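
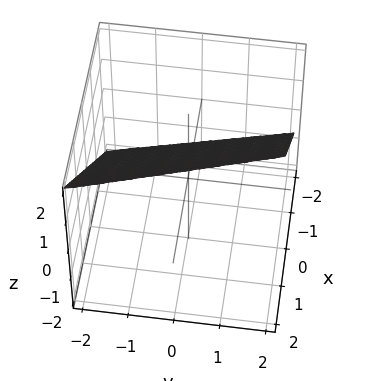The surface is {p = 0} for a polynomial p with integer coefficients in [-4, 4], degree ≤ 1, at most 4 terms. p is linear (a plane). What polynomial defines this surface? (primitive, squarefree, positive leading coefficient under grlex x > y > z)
3*x + y - 3*z + 2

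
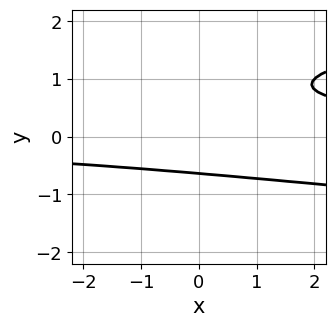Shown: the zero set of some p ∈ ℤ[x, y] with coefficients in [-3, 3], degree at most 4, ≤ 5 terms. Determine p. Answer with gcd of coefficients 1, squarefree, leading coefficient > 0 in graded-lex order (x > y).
Degree: a generic line meets the curve in up to 3 points, so deg p = 3.
Against the integer gridlines: it misses every integer gridline on the x-axis.
Solving for integer coefficients yields p as stated.

3*y^3 - x*y - 3*y^2 + 2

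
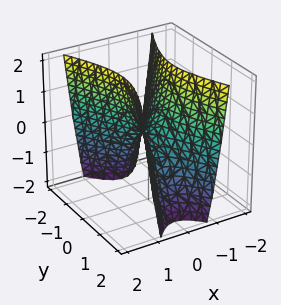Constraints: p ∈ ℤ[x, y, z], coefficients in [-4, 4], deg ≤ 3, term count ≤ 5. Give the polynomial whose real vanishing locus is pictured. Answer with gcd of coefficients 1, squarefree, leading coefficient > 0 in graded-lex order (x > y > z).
deg p = 2.
Symmetries: the y ↦ −y reflection is a symmetry, so y appears only in even powers; it's symmetric under x → −x, forcing even powers of x.
Checking where it meets the axes: it crosses the y-axis at the gridline y = 0; it crosses the x-axis at the gridline x = 0; one z-axis crossing is at z = 0.
Together with the visible shape, these determine p as stated.

3*x^2 - y^2 - z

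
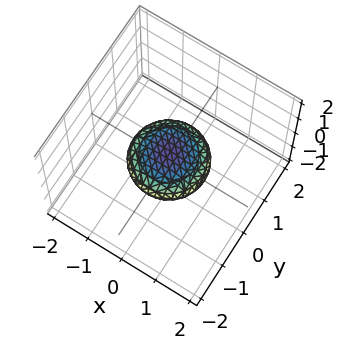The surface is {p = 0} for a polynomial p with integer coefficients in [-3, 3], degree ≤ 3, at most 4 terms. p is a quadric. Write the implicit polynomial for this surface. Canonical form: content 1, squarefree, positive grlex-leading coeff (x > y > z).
x^2 + y^2 + 3*z^2 - 1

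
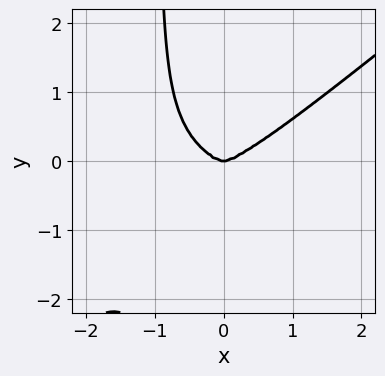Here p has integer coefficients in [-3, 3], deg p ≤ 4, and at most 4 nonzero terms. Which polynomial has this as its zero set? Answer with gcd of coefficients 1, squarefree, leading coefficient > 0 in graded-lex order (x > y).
x^4 + x^2*y^2 - 3*x*y^3 - 3*y^3

The degree is 4 — a generic line meets the curve in up to 4 points.
From the axis intercepts and sections: one y-axis crossing is at y = 0; one x-axis crossing is at x = 0.
These observations pin down the coefficients.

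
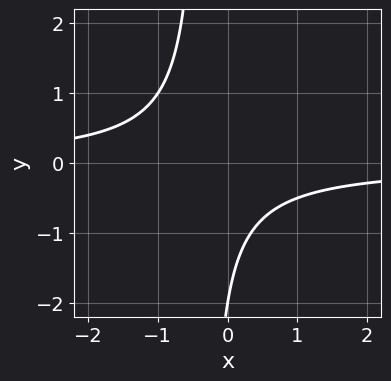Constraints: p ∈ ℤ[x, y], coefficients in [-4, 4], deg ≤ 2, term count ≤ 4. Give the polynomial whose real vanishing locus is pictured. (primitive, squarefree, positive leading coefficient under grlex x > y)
(a) deg p = 2. The shape is more complex than any degree-1 curve.
(b) From the visible intercepts: it crosses the y-axis at the gridline y = -2; no x-intercept at any integer in the box.
(c) The integer polynomial consistent with all of this is the stated p.

3*x*y + y + 2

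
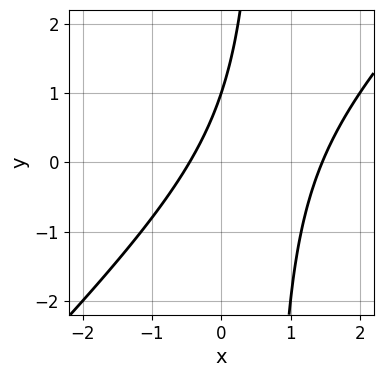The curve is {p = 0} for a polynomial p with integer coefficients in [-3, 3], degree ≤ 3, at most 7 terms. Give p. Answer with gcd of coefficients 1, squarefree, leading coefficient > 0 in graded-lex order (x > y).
3*x^2 - 3*x*y - 3*x + 2*y - 2

(a) Degree: a generic line meets the curve in up to 2 points, so deg p = 2.
(b) Checking where it meets the axes: it crosses the y-axis at the gridline y = 1.
(c) Solving for integer coefficients yields p as stated.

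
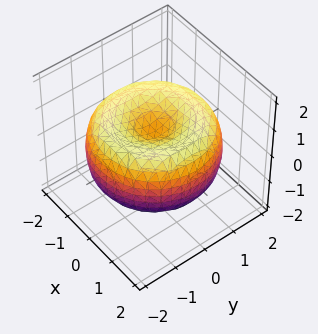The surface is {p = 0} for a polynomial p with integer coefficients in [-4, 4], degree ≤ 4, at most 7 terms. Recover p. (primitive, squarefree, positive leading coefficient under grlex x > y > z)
x^4 + 2*x^2*y^2 + y^4 - 3*x^2 - 3*y^2 + 3*z^2 - 1

First, degree: no degree-3 surface has this shape, so deg p = 4.
Next, symmetry: the surface is invariant under rotation about z: p = q(x² + y², z).
Then, from the axis intercepts and sections: a circular section at z = -1 has radius exactly 1.
Finally, the integer polynomial consistent with all of this is the stated p.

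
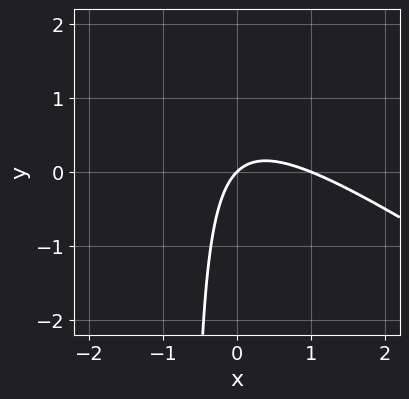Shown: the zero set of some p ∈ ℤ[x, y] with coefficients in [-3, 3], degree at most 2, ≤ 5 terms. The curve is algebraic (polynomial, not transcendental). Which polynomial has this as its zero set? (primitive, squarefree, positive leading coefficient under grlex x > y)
(a) deg p = 2. A generic line meets the curve in up to 2 points.
(b) Observable constraints: among the integer gridlines, it crosses the x-axis at x ∈ {0, 1}; it meets the y-axis at y = 0 (among the integer gridlines).
(c) These observations pin down the coefficients.

2*x^2 + 3*x*y - 2*x + 2*y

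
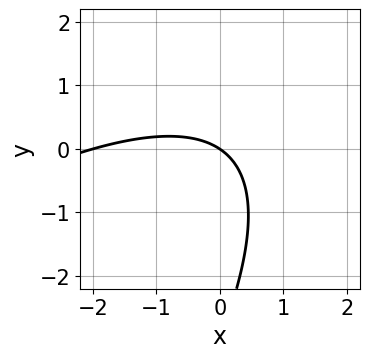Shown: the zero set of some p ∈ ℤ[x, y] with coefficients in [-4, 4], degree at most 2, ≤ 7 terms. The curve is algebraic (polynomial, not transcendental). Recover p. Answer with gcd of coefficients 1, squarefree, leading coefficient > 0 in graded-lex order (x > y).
x^2 - 2*x*y + y^2 + 2*x + 3*y

(a) deg p = 2. No degree-1 curve has this shape.
(b) Observable constraints: among the integer gridlines, it crosses the x-axis at x ∈ {-2, 0}; one y-axis crossing is at y = 0.
(c) The integer polynomial consistent with all of this is the stated p.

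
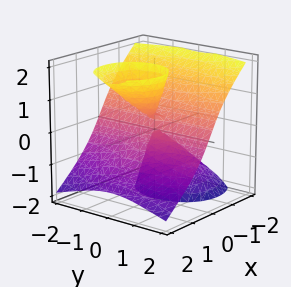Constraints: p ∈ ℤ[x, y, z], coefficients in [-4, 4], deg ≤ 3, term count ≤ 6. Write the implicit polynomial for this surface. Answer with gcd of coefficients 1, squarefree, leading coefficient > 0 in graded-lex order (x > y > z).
1. The picture has 2 separate pieces.
2. The degree is 3 — no degree-2 surface has this shape.
3. Against the integer gridlines: every point of the z-axis in the box is on the surface; one x-axis crossing is at x = 0.
4. Assembling these constraints gives the stated polynomial.

2*x^3 + 3*x*y^2 - 3*x*z^2 + 2*y^2*z + x*z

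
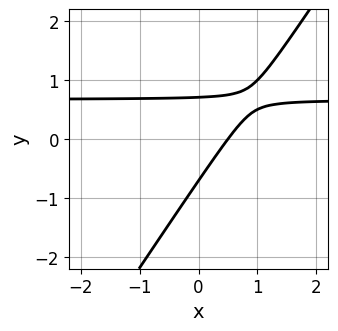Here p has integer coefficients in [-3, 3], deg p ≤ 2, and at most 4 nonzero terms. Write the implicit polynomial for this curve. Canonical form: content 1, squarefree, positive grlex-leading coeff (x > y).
First, the degree is 2 — no degree-1 curve has this shape.
Finally, solving for integer coefficients yields p as stated.

3*x*y - 2*y^2 - 2*x + 1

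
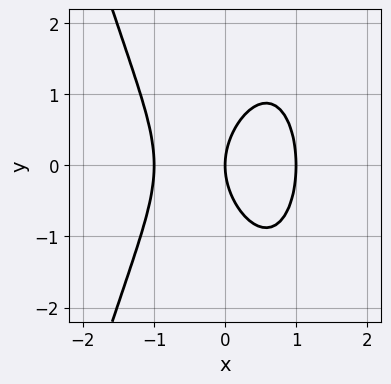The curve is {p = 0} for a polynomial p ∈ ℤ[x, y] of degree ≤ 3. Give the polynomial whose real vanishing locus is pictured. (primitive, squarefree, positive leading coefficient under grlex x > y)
First, the degree is 3 — a generic line meets the curve in up to 3 points.
Then, symmetries: mirror symmetry y ↦ −y ⇒ only even powers of y.
Next, observable constraints: among the integer gridlines, it crosses the x-axis at x ∈ {-1, 0, 1}; one y-axis crossing is at y = 0.
Finally, together with the visible shape, these determine p as stated.

2*x^3 + y^2 - 2*x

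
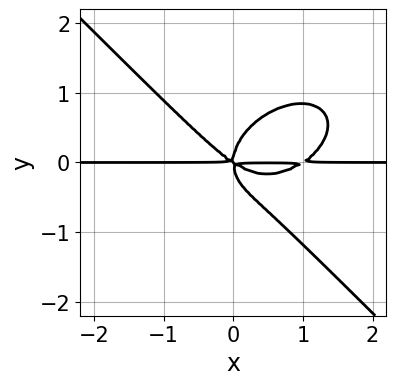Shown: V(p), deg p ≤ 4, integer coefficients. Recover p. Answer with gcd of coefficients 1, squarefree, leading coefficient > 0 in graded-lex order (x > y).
First, the degree is 4 — a generic line meets the curve in up to 4 points.
Next, against the integer gridlines: every point of the x-axis in the box is on the curve.
Finally, putting this together gives p.

2*x^3*y + x*y^3 + 3*y^4 - 2*x^2*y - 3*x*y^2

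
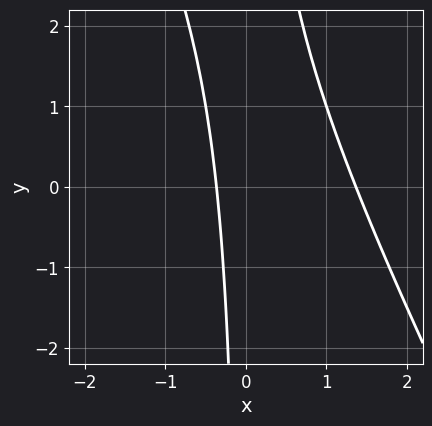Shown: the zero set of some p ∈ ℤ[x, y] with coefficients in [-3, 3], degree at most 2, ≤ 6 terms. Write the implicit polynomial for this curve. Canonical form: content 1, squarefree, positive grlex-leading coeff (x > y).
2*x^2 + x*y - 2*x - 1

1. Degree: the shape is more complex than any degree-1 curve, so deg p = 2.
2. Against the integer gridlines: no y-intercept at any integer in the box.
3. Together with the visible shape, these determine p as stated.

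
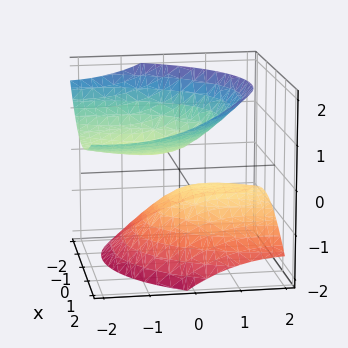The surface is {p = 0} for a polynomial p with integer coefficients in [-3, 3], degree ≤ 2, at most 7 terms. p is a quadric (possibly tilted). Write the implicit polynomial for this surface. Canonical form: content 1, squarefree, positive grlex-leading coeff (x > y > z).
2*x^2 - x*z + y^2 + 3*y*z - 3*z^2 + 1

1. There are 2 components.
2. deg p = 2.
3. From the visible intercepts: no x-intercept at any integer in the box; it misses every integer gridline on the y-axis.
4. Fitting integer coefficients to these (and the overall shape) gives p.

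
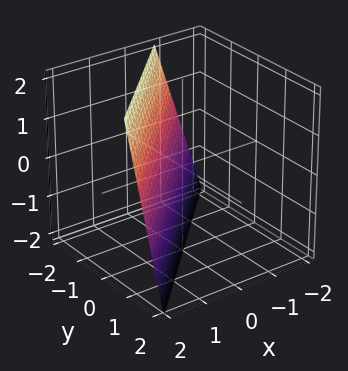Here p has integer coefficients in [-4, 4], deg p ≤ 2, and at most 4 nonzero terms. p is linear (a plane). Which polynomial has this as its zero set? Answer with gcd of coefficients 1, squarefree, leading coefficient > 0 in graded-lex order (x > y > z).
First, degree: the surface is flat (a plane), so deg p = 1.
Next, against the integer gridlines: it meets the z-axis at z = -2 (among the integer gridlines).
Finally, putting this together gives p.

3*x - 3*y - z - 2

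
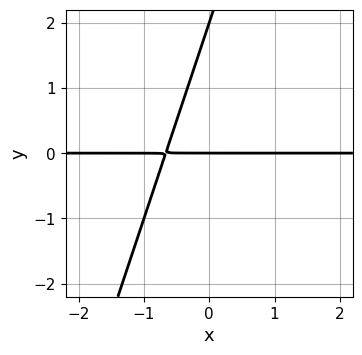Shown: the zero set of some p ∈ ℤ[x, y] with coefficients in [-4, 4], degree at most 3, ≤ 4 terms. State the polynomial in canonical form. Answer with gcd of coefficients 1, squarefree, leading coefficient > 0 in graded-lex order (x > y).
3*x*y - y^2 + 2*y

deg p = 2. No degree-1 curve has this shape.
Against the integer gridlines: every point of the x-axis in the box is on the curve; among the integer gridlines, it crosses the y-axis at y ∈ {0, 2}.
Together with the visible shape, these determine p as stated.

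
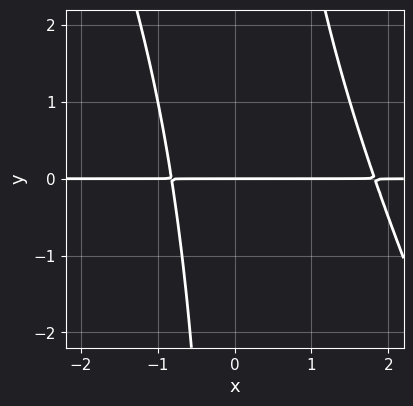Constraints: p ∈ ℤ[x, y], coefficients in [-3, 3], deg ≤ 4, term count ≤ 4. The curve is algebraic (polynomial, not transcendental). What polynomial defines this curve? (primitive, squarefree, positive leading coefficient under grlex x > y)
(a) deg p = 3. The shape is more complex than any degree-2 curve.
(b) Against the integer gridlines: one y-axis crossing is at y = 0; every point of the x-axis in the box is on the curve.
(c) The integer polynomial consistent with all of this is the stated p.

2*x^2*y + x*y^2 - 2*x*y - 3*y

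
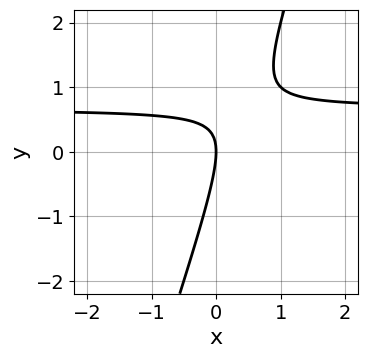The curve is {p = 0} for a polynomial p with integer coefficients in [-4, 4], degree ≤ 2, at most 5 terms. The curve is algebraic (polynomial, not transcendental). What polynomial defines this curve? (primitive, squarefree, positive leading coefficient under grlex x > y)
3*x*y - y^2 - 2*x

1. deg p = 2.
2. Checking where it meets the axes: one x-axis crossing is at x = 0; it meets the y-axis at y = 0 (among the integer gridlines).
3. Solving for integer coefficients yields p as stated.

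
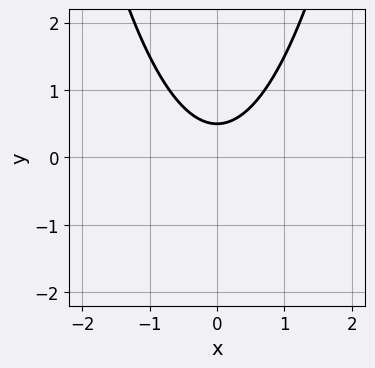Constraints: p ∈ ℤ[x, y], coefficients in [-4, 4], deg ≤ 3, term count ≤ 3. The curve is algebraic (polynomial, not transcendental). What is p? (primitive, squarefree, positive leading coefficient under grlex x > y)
1. The degree is 2 — a generic line meets the curve in up to 2 points.
2. Symmetries: mirror symmetry x ↦ −x ⇒ only even powers of x.
3. Reading off the gridlines: no x-intercept at any integer in the box.
4. Putting this together gives p.

2*x^2 - 2*y + 1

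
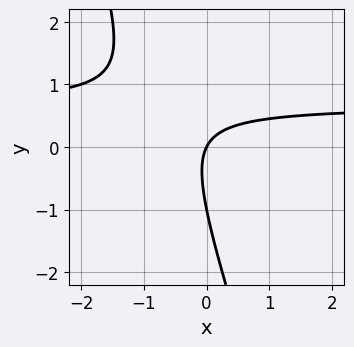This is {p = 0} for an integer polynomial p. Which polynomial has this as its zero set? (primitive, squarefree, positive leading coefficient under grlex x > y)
3*x*y + y^2 - 2*x + y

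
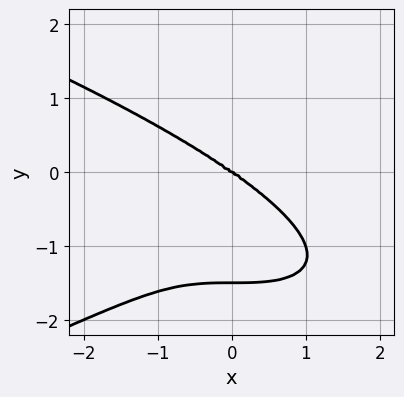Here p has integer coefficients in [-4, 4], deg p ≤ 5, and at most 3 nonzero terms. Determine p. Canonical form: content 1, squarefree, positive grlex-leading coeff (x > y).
2*y^4 + x^3 + 3*y^3

(a) The degree is 4 — the shape is more complex than any degree-3 curve.
(b) Against the integer gridlines: one y-axis crossing is at y = 0; it meets the x-axis at x = 0 (among the integer gridlines).
(c) Matching integer coefficients to the picture gives p.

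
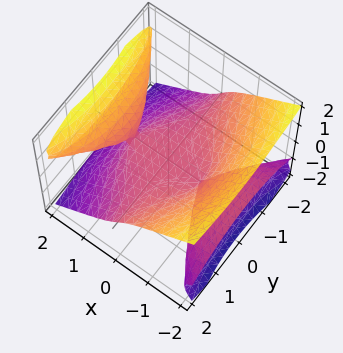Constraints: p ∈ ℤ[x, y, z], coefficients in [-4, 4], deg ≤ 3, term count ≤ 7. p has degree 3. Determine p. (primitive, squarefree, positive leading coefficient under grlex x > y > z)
The degree is 3 — no degree-2 surface has this shape.
Against the integer gridlines: the visible y-axis segment lies entirely on the surface; it crosses the z-axis at the gridline z = 0.
Solving for integer coefficients yields p as stated. Check: (-1, 0, 0) on the x-axis lies on the surface, and p(-1, 0, 0) = 0. ✓

3*x^2*z - x*y^2 + x*z^2 - 3*z^3 - 3*z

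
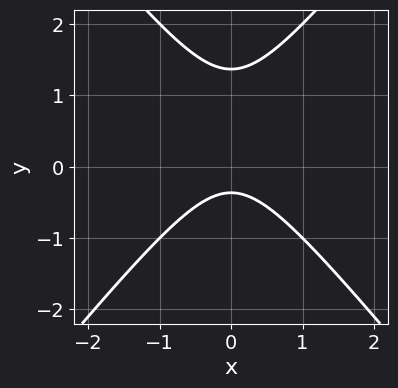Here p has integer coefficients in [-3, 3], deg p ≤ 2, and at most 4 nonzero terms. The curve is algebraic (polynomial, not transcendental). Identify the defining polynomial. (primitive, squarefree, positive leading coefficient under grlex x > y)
3*x^2 - 2*y^2 + 2*y + 1

1. The degree is 2 — the shape is more complex than any degree-1 curve.
2. Symmetries: the x ↦ −x reflection is a symmetry, so x appears only in even powers.
3. Against the integer gridlines: the curve avoids every integer x-axis point in the box.
4. Fitting integer coefficients to these (and the overall shape) gives p.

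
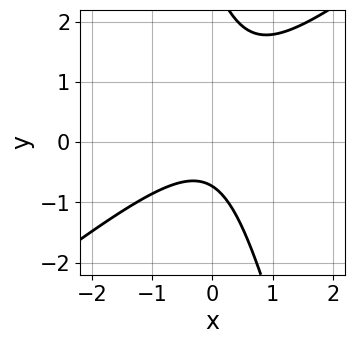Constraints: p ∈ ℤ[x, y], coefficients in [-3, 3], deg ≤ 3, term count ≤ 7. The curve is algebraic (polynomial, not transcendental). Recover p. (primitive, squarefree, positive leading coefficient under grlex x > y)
3*x^2 - 3*x*y - y^2 + 2*y + 2

1. Degree: a generic line meets the curve in up to 2 points, so deg p = 2.
2. Checking where it meets the axes: the curve avoids every integer x-axis point in the box.
3. The integer polynomial consistent with all of this is the stated p.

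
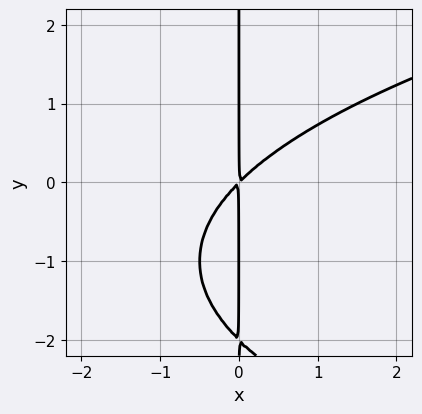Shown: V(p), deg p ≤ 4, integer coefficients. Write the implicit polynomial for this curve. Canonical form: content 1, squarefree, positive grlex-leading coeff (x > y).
x*y^2 - 2*x^2 + 2*x*y

1. Degree: a generic line meets the curve in up to 3 points, so deg p = 3.
2. From the axis intercepts and sections: every point of the y-axis in the box is on the curve.
3. The integer polynomial consistent with all of this is the stated p.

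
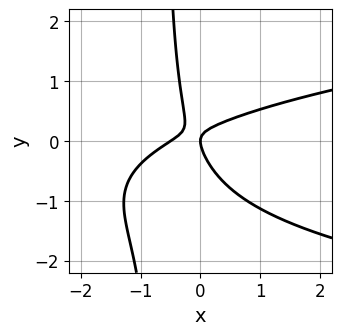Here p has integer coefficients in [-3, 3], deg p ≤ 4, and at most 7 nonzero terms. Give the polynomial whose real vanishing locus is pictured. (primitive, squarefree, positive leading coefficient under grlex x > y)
(a) Degree: no degree-2 curve has this shape, so deg p = 3.
(b) From the axis intercepts and sections: it meets the x-axis at x = 0 (among the integer gridlines); one y-axis crossing is at y = 0.
(c) Matching integer coefficients to the picture gives p.

3*x*y^2 - 2*x^2 + 3*x*y + 2*y^2 - x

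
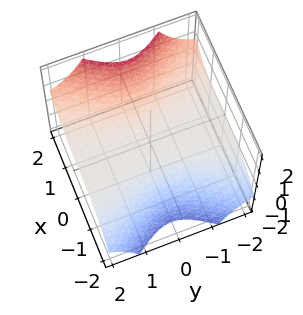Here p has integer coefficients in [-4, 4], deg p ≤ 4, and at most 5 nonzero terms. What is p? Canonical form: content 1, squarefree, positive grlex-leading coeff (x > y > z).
(a) Degree: no degree-2 surface has this shape, so deg p = 3.
(b) Against the integer gridlines: it meets the z-axis at z = 0 (among the integer gridlines); one x-axis crossing is at x = 0; the visible y-axis segment lies entirely on the surface.
(c) Fitting integer coefficients to these (and the overall shape) gives p.

x^3 - 2*y^2*z - 2*z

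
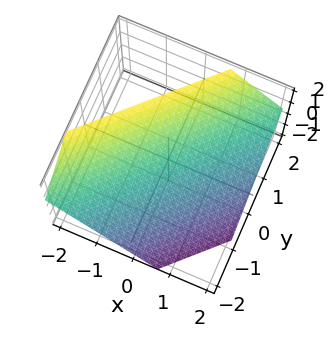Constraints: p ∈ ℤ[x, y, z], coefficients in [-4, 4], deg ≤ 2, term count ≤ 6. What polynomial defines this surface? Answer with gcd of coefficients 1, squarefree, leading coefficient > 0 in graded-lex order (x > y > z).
1. deg p = 1.
2. The integer polynomial consistent with all of this is the stated p.

3*x - 3*y + 3*z - 2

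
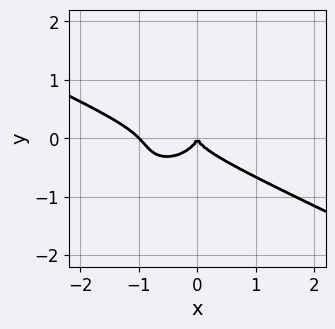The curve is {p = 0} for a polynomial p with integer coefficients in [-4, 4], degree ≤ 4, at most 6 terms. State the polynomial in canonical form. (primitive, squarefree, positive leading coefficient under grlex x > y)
(a) The degree is 3 — no degree-2 curve has this shape.
(b) From the visible intercepts: the x-axis gridline crossings are at x ∈ {-1, 0}; it meets the y-axis at y = 0 (among the integer gridlines).
(c) Putting this together gives p.

x^3 + x^2*y - x*y^2 + 3*y^3 + x^2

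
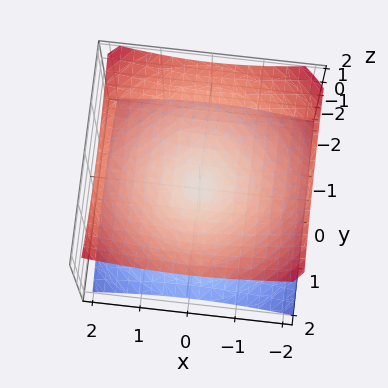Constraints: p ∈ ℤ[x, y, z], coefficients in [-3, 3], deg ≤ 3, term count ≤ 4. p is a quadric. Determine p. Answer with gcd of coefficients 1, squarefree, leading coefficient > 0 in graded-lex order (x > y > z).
x^2 + y^2 - 2*z^2

First, the degree is 2 — a double cone through the origin; a quadric.
Next, symmetries: the surface is invariant under rotation about z: p = q(x² + y², z); the z ↦ −z reflection is a symmetry, so z appears only in even powers.
Then, from the visible intercepts: one y-axis crossing is at y = 0; one z-axis crossing is at z = 0; one x-axis crossing is at x = 0.
Finally, putting this together gives p.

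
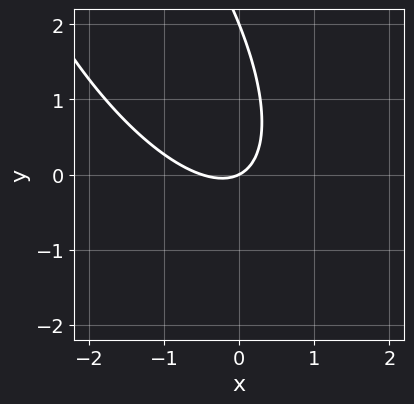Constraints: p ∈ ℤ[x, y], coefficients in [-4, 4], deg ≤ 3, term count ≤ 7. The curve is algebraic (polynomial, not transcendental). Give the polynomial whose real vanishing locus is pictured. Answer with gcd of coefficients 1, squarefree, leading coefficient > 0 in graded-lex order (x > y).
deg p = 2. A generic line meets the curve in up to 2 points.
Observable constraints: the y-axis gridline crossings are at y ∈ {0, 2}; one x-axis crossing is at x = 0.
Assembling these constraints gives the stated polynomial.

2*x^2 + 2*x*y + y^2 + x - 2*y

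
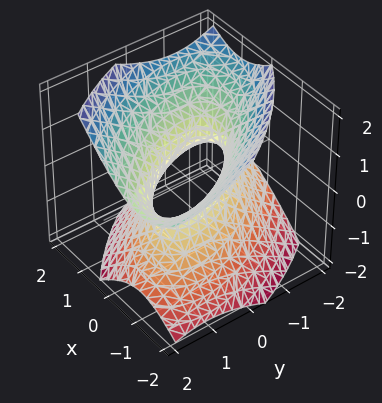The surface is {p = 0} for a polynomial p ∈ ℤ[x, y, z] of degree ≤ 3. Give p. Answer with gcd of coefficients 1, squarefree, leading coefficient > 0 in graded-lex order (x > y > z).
First, the degree is 2 — a generic line meets the surface in up to 2 points.
Then, checking where it meets the axes: no z-intercept at any integer in the box; among the integer gridlines, it crosses the y-axis at y ∈ {-1, 1}.
Finally, matching integer coefficients to the picture gives p.

3*x^2 + 3*x*y + 2*y^2 - y*z - 3*z^2 - 2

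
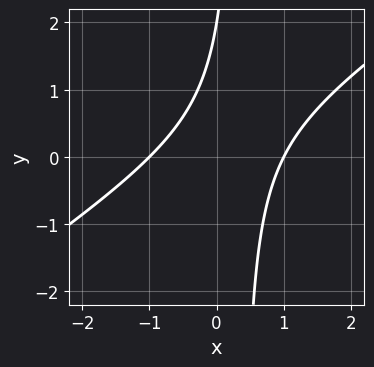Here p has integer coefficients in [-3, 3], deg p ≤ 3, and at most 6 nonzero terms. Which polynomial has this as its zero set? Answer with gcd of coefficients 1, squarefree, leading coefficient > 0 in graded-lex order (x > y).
1. The degree is 2 — a generic line meets the curve in up to 2 points.
2. Checking where it meets the axes: among the integer gridlines, it crosses the x-axis at x ∈ {-1, 1}; it meets the y-axis at y = 2 (among the integer gridlines).
3. Putting this together gives p.

2*x^2 - 3*x*y + y - 2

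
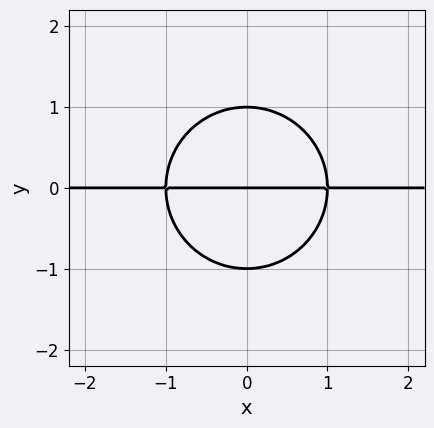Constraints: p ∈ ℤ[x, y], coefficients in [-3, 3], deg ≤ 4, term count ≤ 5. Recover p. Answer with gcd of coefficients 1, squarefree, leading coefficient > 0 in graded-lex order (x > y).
x^2*y + y^3 - y

1. deg p = 3. The shape is more complex than any degree-2 curve.
2. Symmetries: mirror symmetry x ↦ −x ⇒ only even powers of x.
3. From the axis intercepts and sections: among the integer gridlines, it crosses the y-axis at y ∈ {-1, 0, 1}; every point of the x-axis in the box is on the curve.
4. Putting this together gives p.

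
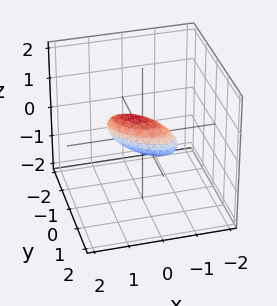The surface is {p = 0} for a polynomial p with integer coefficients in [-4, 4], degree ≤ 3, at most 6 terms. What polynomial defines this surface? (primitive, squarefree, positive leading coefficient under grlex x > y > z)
First, the degree is 2 — no degree-1 surface has this shape.
Finally, putting this together gives p.

2*x^2 + 3*x*y - x*z + 3*y^2 + 3*z^2 - 1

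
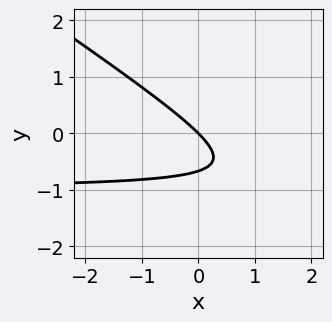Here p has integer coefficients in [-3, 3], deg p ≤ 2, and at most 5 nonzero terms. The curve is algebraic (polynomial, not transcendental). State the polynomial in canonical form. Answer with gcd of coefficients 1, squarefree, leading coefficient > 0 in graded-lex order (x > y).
The degree is 2 — a generic line meets the curve in up to 2 points.
Checking where it meets the axes: it meets the x-axis at x = 0 (among the integer gridlines); one y-axis crossing is at y = 0.
Together with the visible shape, these determine p as stated.

2*x*y + 3*y^2 + 2*x + 2*y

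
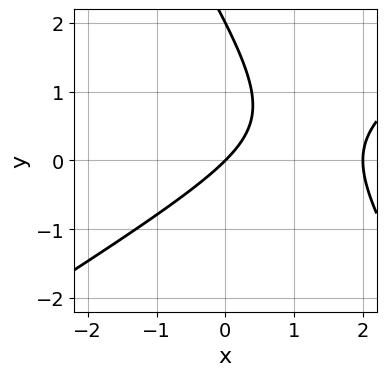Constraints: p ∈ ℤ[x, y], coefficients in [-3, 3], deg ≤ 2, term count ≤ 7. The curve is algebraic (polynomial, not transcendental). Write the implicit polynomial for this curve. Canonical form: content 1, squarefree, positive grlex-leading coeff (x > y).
x^2 - x*y - y^2 - 2*x + 2*y

1. Degree: the shape is more complex than any degree-1 curve, so deg p = 2.
2. Reading off the gridlines: among the integer gridlines, it crosses the y-axis at y ∈ {0, 2}; among the integer gridlines, it crosses the x-axis at x ∈ {0, 2}.
3. Together with the visible shape, these determine p as stated.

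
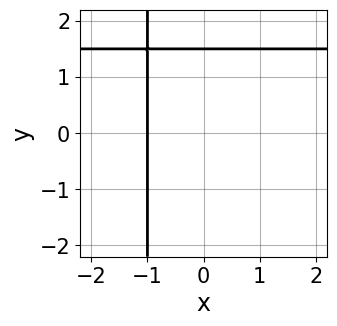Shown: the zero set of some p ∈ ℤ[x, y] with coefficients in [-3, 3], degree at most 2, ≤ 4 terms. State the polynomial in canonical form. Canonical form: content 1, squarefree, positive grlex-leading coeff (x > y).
2*x*y - 3*x + 2*y - 3

(a) Degree: a generic line meets the curve in up to 2 points, so deg p = 2.
(b) Against the integer gridlines: it crosses the x-axis at the gridline x = -1.
(c) The integer polynomial consistent with all of this is the stated p.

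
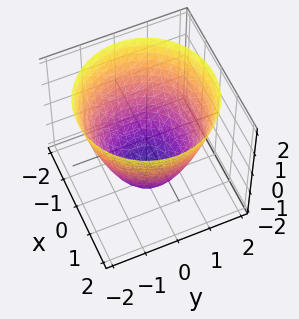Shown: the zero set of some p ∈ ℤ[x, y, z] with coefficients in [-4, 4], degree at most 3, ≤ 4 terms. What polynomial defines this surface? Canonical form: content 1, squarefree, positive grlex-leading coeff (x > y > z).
x^2 + y^2 - z - 2

1. Degree: a generic line meets the surface in up to 2 points, so deg p = 2.
2. Symmetries: every cross-section ⟂ z is a circle, so x, y appear only via x² + y².
3. Reading off the gridlines: a circular section at z = 1 has radius between 1 and 2; it crosses the z-axis at the gridline z = -2.
4. Putting this together gives p.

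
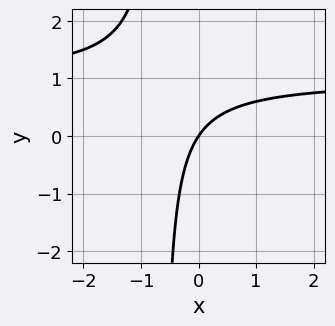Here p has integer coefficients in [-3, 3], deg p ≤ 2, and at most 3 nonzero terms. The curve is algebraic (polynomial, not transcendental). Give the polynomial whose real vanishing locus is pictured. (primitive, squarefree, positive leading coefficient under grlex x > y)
3*x*y - 3*x + 2*y

First, deg p = 2. A generic line meets the curve in up to 2 points.
Then, against the integer gridlines: one y-axis crossing is at y = 0; it meets the x-axis at x = 0 (among the integer gridlines).
Finally, together with the visible shape, these determine p as stated.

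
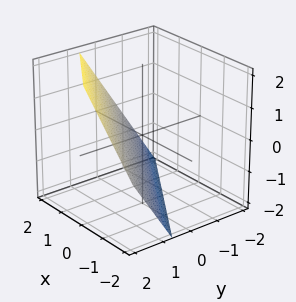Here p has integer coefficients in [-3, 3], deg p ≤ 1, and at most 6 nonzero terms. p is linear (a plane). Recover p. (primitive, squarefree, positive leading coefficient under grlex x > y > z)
1. deg p = 1.
2. From the visible intercepts: it crosses the x-axis at the gridline x = 1; it crosses the z-axis at the gridline z = -1.
3. Together with the visible shape, these determine p as stated.

2*x + 3*y - 2*z - 2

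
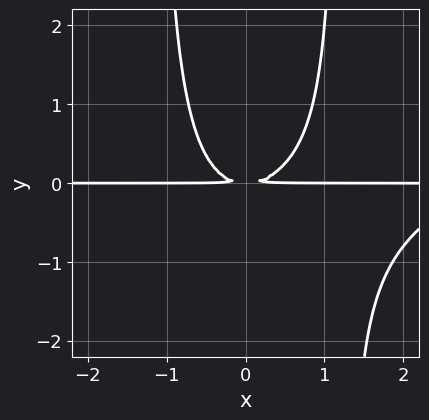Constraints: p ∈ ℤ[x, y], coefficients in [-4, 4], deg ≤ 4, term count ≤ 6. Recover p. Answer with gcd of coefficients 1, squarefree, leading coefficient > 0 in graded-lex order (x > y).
x^3*y - 2*x^2*y^2 - 3*x^2*y + 3*y^2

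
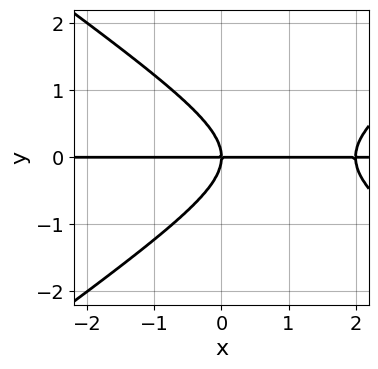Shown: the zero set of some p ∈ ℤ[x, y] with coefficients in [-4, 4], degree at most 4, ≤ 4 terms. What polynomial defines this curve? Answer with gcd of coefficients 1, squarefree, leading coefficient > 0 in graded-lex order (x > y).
x^2*y - 2*y^3 - 2*x*y

deg p = 3. A generic line meets the curve in up to 3 points.
Reading off the gridlines: one y-axis crossing is at y = 0; every point of the x-axis in the box is on the curve.
Assembling these constraints gives the stated polynomial.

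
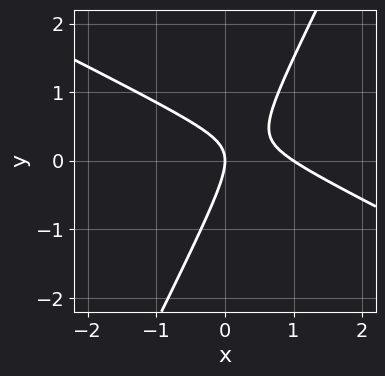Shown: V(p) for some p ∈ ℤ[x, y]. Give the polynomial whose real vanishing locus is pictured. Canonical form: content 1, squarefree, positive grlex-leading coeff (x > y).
Degree: a generic line meets the curve in up to 2 points, so deg p = 2.
Observable constraints: one y-axis crossing is at y = 0; among the integer gridlines, it crosses the x-axis at x ∈ {0, 1}.
These observations pin down the coefficients.

2*x^2 + 3*x*y - 2*y^2 - 2*x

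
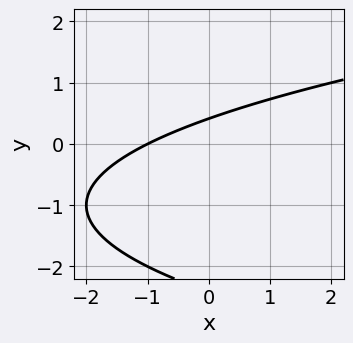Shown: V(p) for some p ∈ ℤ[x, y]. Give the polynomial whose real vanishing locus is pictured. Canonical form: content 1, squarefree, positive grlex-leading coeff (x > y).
y^2 - x + 2*y - 1

(a) Degree: no degree-1 curve has this shape, so deg p = 2.
(b) Against the integer gridlines: it meets the x-axis at x = -1 (among the integer gridlines).
(c) Fitting integer coefficients to these (and the overall shape) gives p.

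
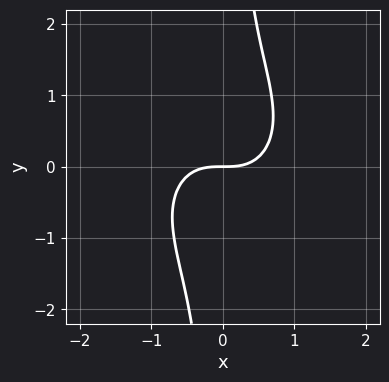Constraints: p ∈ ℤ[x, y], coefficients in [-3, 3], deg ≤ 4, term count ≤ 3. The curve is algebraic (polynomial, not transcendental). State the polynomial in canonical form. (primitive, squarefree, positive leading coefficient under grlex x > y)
deg p = 3.
Reading off the gridlines: one x-axis crossing is at x = 0; one y-axis crossing is at y = 0.
Assembling these constraints gives the stated polynomial.

x^3 + x*y^2 - y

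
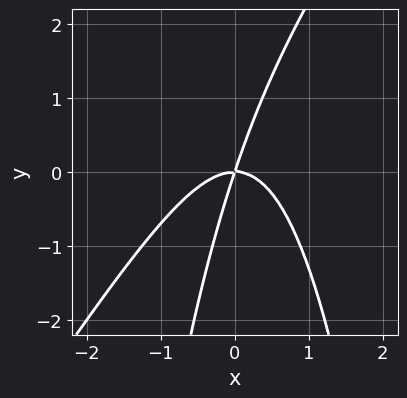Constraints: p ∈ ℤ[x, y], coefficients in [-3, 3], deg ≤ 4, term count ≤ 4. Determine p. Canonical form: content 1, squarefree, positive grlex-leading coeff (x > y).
1. Degree: a generic line meets the curve in up to 3 points, so deg p = 3.
2. From the axis intercepts and sections: it meets the x-axis at x = 0 (among the integer gridlines); one y-axis crossing is at y = 0.
3. The integer polynomial consistent with all of this is the stated p.

3*x^3 - 2*x^2*y + 3*x*y - y^2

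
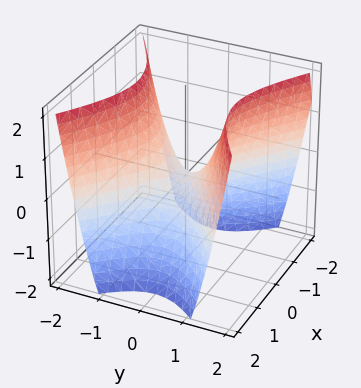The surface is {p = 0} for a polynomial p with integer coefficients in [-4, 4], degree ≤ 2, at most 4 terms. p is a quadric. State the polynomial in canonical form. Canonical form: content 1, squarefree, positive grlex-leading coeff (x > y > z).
(a) The degree is 2 — a saddle surface; a quadric.
(b) Symmetries: the x ↦ −x reflection is a symmetry, so x appears only in even powers; mirror symmetry y ↦ −y ⇒ only even powers of y.
(c) Against the integer gridlines: one y-axis crossing is at y = 0; one x-axis crossing is at x = 0; it crosses the z-axis at the gridline z = 0.
(d) These observations pin down the coefficients.

2*x^2 - 3*y^2 + 2*z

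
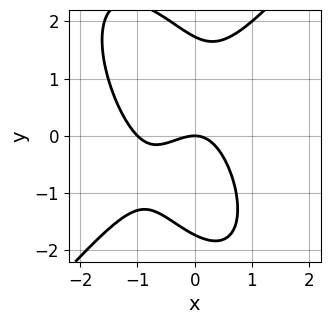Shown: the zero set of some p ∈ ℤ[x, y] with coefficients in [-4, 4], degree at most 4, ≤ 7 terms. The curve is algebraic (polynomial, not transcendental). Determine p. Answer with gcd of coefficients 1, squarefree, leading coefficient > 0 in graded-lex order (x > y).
3*x^3 - x*y^2 - y^3 + 3*x^2 + 3*y

(a) The degree is 3 — no degree-2 curve has this shape.
(b) Against the integer gridlines: among the integer gridlines, it crosses the x-axis at x ∈ {-1, 0}; one y-axis crossing is at y = 0.
(c) Fitting integer coefficients to these (and the overall shape) gives p.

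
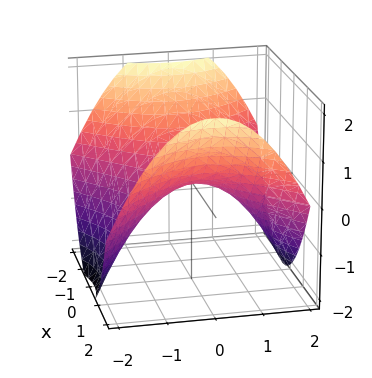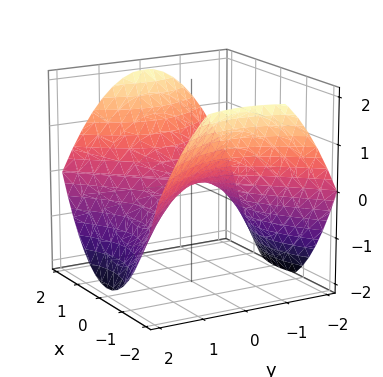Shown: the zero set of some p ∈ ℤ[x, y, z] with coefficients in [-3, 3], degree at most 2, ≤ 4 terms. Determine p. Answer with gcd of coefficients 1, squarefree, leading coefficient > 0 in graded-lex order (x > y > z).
x^2 - y^2 - 2*z

First, the degree is 2 — a hyperbolic paraboloid; a quadric.
Then, symmetries: it's symmetric under x → −x, forcing even powers of x; mirror symmetry y ↦ −y ⇒ only even powers of y.
Next, reading off the gridlines: it meets the y-axis at y = 0 (among the integer gridlines); it meets the z-axis at z = 0 (among the integer gridlines); it meets the x-axis at x = 0 (among the integer gridlines).
Finally, these observations pin down the coefficients.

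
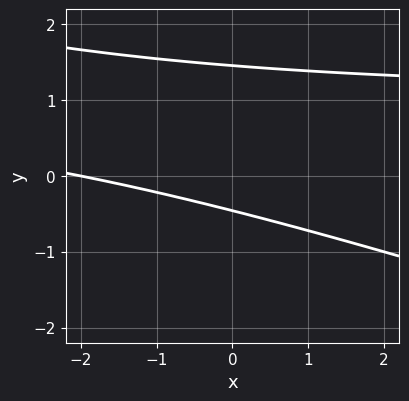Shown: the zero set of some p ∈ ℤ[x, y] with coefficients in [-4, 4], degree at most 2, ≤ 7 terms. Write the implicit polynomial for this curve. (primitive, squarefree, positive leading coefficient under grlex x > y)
x*y + 3*y^2 - x - 3*y - 2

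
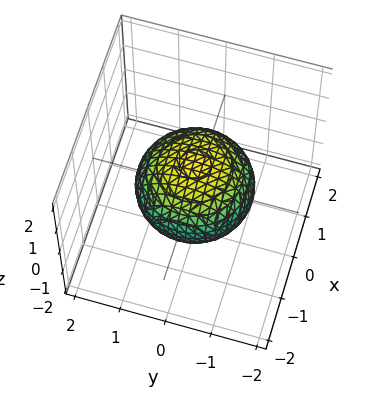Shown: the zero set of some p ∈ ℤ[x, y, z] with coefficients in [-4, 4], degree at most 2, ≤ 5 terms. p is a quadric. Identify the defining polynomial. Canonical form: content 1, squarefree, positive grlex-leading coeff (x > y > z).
Degree: a closed, bounded, convex surface; a quadric, so deg p = 2.
Symmetry: every cross-section ⟂ z is a circle, so x, y appear only via x² + y²; the z ↦ −z reflection is a symmetry, so z appears only in even powers.
Against the integer gridlines: a circular section at z = 0 has radius between 1 and 2; among the integer gridlines, it crosses the z-axis at z ∈ {-1, 1}.
The integer polynomial consistent with all of this is the stated p.

2*x^2 + 2*y^2 + 3*z^2 - 3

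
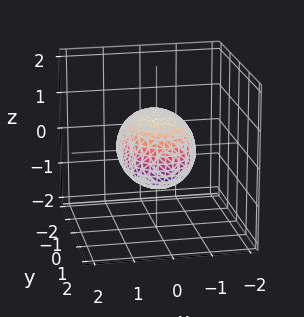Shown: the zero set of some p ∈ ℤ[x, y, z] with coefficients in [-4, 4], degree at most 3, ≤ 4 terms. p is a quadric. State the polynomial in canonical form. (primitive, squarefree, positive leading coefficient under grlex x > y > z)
2*x^2 + y^2 + 2*z^2 - 2

First, the degree is 2 — a closed, bounded, convex surface; a quadric.
Next, symmetries: mirror symmetry z ↦ −z ⇒ only even powers of z; mirror symmetry y ↦ −y ⇒ only even powers of y; it's symmetric under x → −x, forcing even powers of x.
Then, from the visible intercepts: the z-axis gridline crossings are at z ∈ {-1, 1}; among the integer gridlines, it crosses the x-axis at x ∈ {-1, 1}.
Finally, putting this together gives p.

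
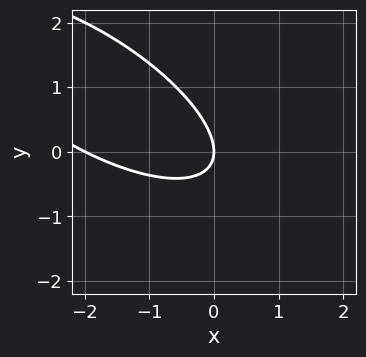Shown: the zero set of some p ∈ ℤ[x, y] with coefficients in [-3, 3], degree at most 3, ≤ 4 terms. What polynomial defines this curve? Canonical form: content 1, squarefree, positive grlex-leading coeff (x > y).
x^2 + 2*x*y + 2*y^2 + 2*x

1. The degree is 2 — the shape is more complex than any degree-1 curve.
2. Against the integer gridlines: the x-axis gridline crossings are at x ∈ {-2, 0}; one y-axis crossing is at y = 0.
3. Fitting integer coefficients to these (and the overall shape) gives p.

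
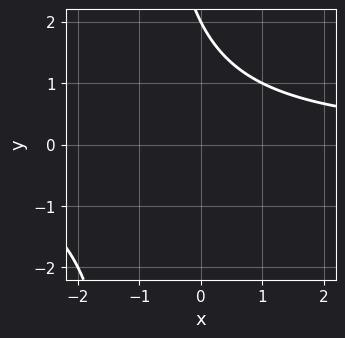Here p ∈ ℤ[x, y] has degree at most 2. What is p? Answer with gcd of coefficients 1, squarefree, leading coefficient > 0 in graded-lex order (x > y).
x*y + y - 2

1. Degree: the shape is more complex than any degree-1 curve, so deg p = 2.
2. Reading off the gridlines: one y-axis crossing is at y = 2; no x-intercept at any integer in the box.
3. Matching integer coefficients to the picture gives p.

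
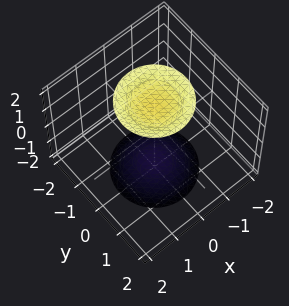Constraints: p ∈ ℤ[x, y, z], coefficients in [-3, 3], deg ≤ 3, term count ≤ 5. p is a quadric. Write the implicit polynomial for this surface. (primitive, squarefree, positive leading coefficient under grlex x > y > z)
There are 2 components. They look like related sheets of one shape, so recover p as a whole.
The degree is 2 — two sheets facing apart; a quadric.
Symmetries: it's symmetric under z → −z, forcing even powers of z; the z-axis is an axis of rotation, so x and y enter only as x² + y².
Reading off the gridlines: no x-intercept at any integer in the box; a circular section at z = 2 has radius exactly 1.
Assembling these constraints gives the stated polynomial.

x^2 + y^2 - z^2 + 3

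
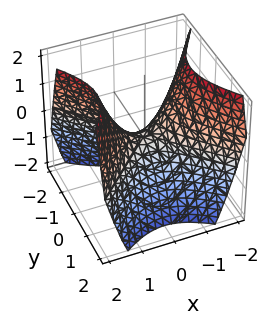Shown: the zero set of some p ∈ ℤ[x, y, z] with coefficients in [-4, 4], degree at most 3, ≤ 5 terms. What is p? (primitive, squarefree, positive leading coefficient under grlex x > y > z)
x^2 - y^2 - z

First, the degree is 2 — a saddle surface; a quadric.
Next, symmetries: mirror symmetry y ↦ −y ⇒ only even powers of y; mirror symmetry x ↦ −x ⇒ only even powers of x.
Next, checking where it meets the axes: it meets the x-axis at x = 0 (among the integer gridlines); it meets the y-axis at y = 0 (among the integer gridlines); it crosses the z-axis at the gridline z = 0.
Finally, putting this together gives p.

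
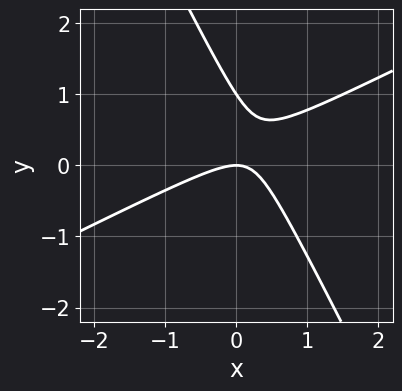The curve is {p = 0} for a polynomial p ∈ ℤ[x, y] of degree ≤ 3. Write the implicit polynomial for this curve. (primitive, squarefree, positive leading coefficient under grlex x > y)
(a) The degree is 2 — a generic line meets the curve in up to 2 points.
(b) From the visible intercepts: the y-axis gridline crossings are at y ∈ {0, 1}; one x-axis crossing is at x = 0.
(c) The integer polynomial consistent with all of this is the stated p.

2*x^2 - 3*x*y - 2*y^2 + 2*y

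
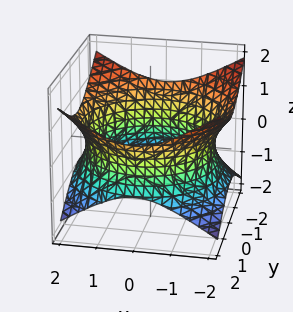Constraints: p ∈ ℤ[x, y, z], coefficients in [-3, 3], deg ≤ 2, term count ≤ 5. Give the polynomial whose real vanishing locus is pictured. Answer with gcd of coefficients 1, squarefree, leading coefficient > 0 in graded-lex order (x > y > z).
x^2 + y^2 - 2*z^2 - 3

1. The degree is 2 — one connected sheet with a waist; a quadric.
2. Symmetries: mirror symmetry z ↦ −z ⇒ only even powers of z; every cross-section ⟂ z is a circle, so x, y appear only via x² + y².
3. From the visible intercepts: a circular section at z = 0 has radius between 1 and 2; no z-intercept at any integer in the box.
4. Assembling these constraints gives the stated polynomial.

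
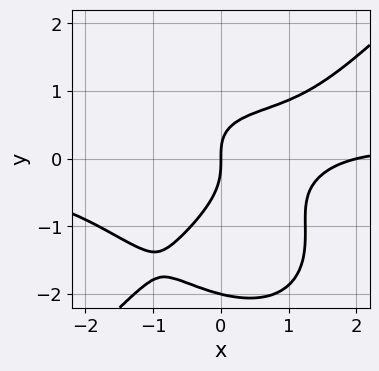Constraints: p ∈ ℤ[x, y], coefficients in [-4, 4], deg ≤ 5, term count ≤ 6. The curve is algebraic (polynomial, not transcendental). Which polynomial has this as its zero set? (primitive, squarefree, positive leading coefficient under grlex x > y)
x^3*y - y^4 - 2*y^3 - x^2 + 2*x

1. Degree: a generic line meets the curve in up to 4 points, so deg p = 4.
2. Checking where it meets the axes: the x-axis gridline crossings are at x ∈ {0, 2}; among the integer gridlines, it crosses the y-axis at y ∈ {-2, 0}.
3. Assembling these constraints gives the stated polynomial.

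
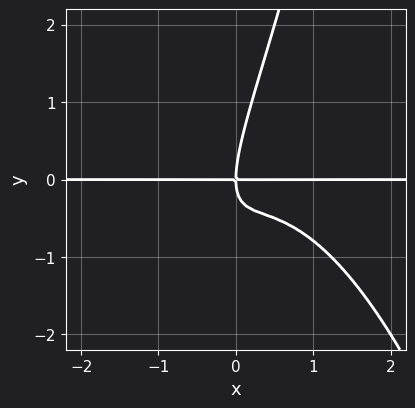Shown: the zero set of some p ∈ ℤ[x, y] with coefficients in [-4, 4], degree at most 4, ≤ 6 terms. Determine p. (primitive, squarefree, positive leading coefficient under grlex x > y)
2*x^3*y - x^2*y + 3*x*y^2 - y^3 + 2*x*y

First, deg p = 4.
Next, reading off the gridlines: the visible x-axis segment lies entirely on the curve; one y-axis crossing is at y = 0.
Finally, together with the visible shape, these determine p as stated.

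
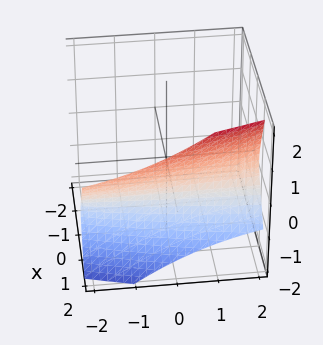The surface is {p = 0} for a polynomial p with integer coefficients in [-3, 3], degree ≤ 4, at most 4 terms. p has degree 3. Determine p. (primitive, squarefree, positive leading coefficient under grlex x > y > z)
2*x^3 + x*y*z - 3*x^2 - 2*z^2

First, deg p = 3. No degree-2 surface has this shape.
Next, reading off the gridlines: every point of the y-axis in the box is on the surface.
Finally, fitting integer coefficients to these (and the overall shape) gives p.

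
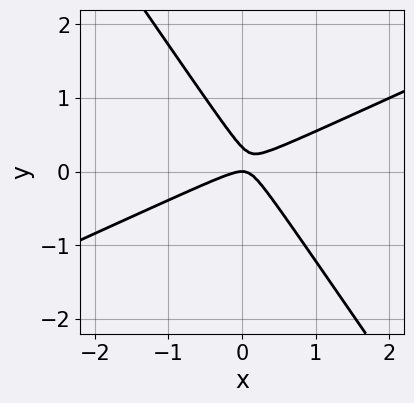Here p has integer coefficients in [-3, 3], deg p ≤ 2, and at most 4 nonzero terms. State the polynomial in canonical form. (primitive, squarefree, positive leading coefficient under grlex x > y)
(a) The degree is 2 — the shape is more complex than any degree-1 curve.
(b) From the visible intercepts: it meets the x-axis at x = 0 (among the integer gridlines); it crosses the y-axis at the gridline y = 0.
(c) Putting this together gives p.

2*x^2 - 3*x*y - 3*y^2 + y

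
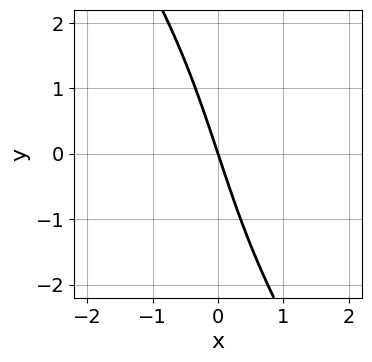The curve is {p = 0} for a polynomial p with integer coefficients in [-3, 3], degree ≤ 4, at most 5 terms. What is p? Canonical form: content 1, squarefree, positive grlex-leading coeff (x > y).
2*x^3 + x^2*y + 3*x + y

First, degree: no degree-2 curve has this shape, so deg p = 3.
Then, from the axis intercepts and sections: it meets the x-axis at x = 0 (among the integer gridlines); it meets the y-axis at y = 0 (among the integer gridlines).
Finally, the integer polynomial consistent with all of this is the stated p.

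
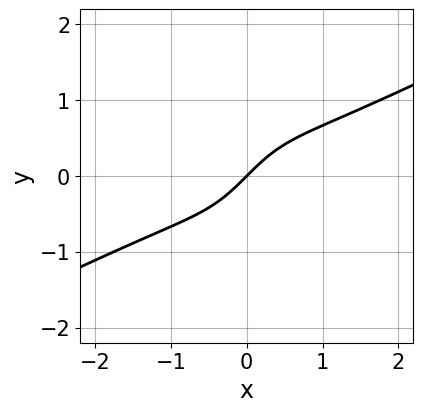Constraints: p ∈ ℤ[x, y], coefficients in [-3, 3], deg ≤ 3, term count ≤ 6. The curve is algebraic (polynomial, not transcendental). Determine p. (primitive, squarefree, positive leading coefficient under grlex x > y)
(a) The degree is 3 — a generic line meets the curve in up to 3 points.
(b) Observable constraints: one x-axis crossing is at x = 0; it meets the y-axis at y = 0 (among the integer gridlines).
(c) Putting this together gives p.

x^3 - 2*x^2*y + x - y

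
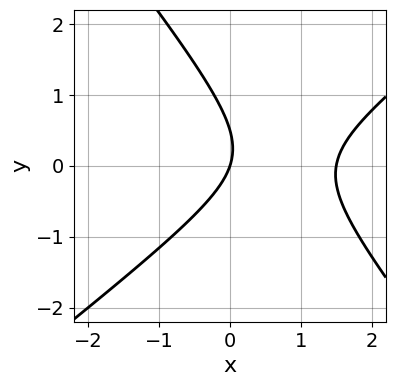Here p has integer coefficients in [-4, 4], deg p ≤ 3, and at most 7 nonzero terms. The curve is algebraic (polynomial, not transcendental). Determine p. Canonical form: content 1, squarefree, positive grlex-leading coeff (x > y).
2*x^2 - x*y - 2*y^2 - 3*x + y

First, deg p = 2. The shape is more complex than any degree-1 curve.
Then, checking where it meets the axes: it meets the y-axis at y = 0 (among the integer gridlines); one x-axis crossing is at x = 0.
Finally, the integer polynomial consistent with all of this is the stated p.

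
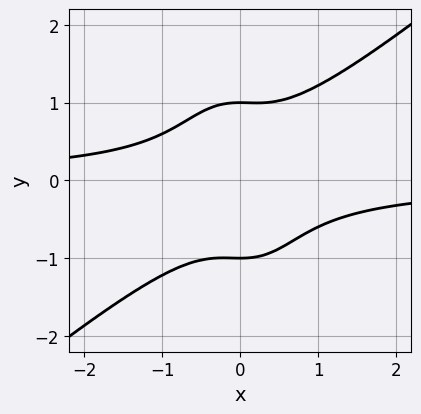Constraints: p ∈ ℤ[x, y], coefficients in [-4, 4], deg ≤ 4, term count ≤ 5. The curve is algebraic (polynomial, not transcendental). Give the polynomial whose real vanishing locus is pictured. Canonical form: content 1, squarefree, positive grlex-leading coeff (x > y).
3*x^3*y - 3*x^2*y^2 - y^4 + 2*x^2 + 1

1. Degree: a generic line meets the curve in up to 4 points, so deg p = 4.
2. Checking where it meets the axes: among the integer gridlines, it crosses the y-axis at y ∈ {-1, 1}; no x-intercept at any integer in the box.
3. Together with the visible shape, these determine p as stated.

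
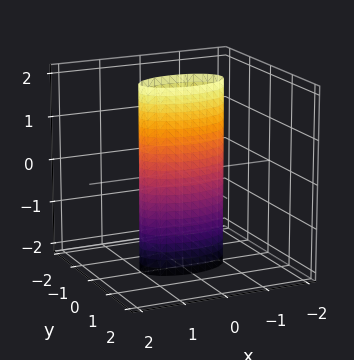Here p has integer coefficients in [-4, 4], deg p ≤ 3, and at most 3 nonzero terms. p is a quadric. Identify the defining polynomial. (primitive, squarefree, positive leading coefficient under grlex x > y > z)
1. The degree is 2 — a cylinder; a quadric.
2. Symmetries: the z ↦ −z reflection is a symmetry, so z appears only in even powers; it's symmetric under y → −y, forcing even powers of y; mirror symmetry x ↦ −x ⇒ only even powers of x.
3. From the axis intercepts and sections: it misses every integer gridline on the z-axis; the x-axis gridline crossings are at x ∈ {-1, 1}.
4. These observations pin down the coefficients.

x^2 + 3*y^2 - 1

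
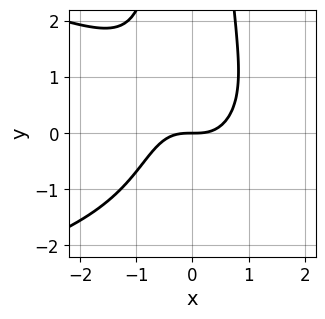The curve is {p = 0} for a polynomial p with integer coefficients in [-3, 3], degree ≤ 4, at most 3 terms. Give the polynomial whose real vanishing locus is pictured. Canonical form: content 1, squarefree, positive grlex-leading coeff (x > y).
1. Degree: a generic line meets the curve in up to 4 points, so deg p = 4.
2. From the axis intercepts and sections: it meets the x-axis at x = 0 (among the integer gridlines); it crosses the y-axis at the gridline y = 0.
3. Putting this together gives p.

2*x^2*y^2 + 3*x^3 - 3*y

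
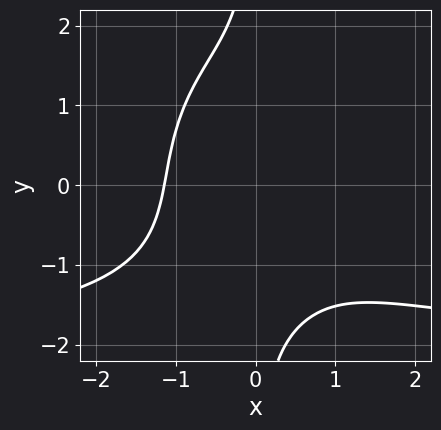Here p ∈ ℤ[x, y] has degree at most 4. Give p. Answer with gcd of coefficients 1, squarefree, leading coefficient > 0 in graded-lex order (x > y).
x^3*y + x*y^3 + 2*x^3 + 3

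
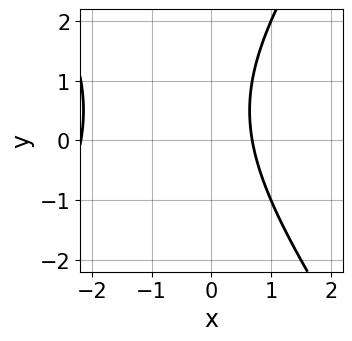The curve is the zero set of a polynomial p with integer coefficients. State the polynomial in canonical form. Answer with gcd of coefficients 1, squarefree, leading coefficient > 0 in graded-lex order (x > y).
(a) Degree: no degree-1 curve has this shape, so deg p = 2.
(b) From the axis intercepts and sections: no y-intercept at any integer in the box.
(c) These observations pin down the coefficients.

2*x^2 - y^2 + 3*x + y - 3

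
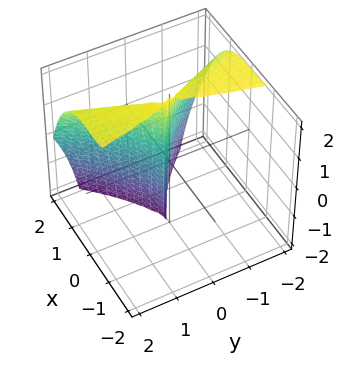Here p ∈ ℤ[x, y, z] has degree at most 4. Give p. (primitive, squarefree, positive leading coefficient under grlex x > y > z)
Degree: no degree-2 surface has this shape, so deg p = 3.
Against the integer gridlines: it crosses the x-axis at the gridline x = 0; every point of the z-axis in the box is on the surface.
Solving for integer coefficients yields p as stated.

x^3 + y^2*z - 2*y^2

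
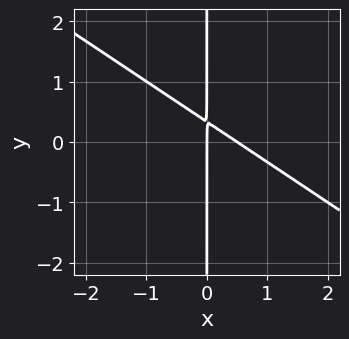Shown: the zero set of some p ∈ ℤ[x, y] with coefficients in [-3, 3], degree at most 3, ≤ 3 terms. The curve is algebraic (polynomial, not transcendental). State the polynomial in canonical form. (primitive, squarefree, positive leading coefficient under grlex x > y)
(a) Degree: a generic line meets the curve in up to 2 points, so deg p = 2.
(b) Observable constraints: it crosses the x-axis at the gridline x = 0; every point of the y-axis in the box is on the curve.
(c) Solving for integer coefficients yields p as stated.

2*x^2 + 3*x*y - x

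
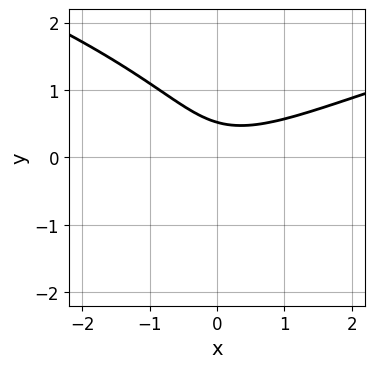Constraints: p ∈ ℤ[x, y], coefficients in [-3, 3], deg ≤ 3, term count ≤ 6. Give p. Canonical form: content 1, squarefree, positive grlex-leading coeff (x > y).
1. Degree: no degree-2 curve has this shape, so deg p = 3.
2. Checking where it meets the axes: no x-intercept at any integer in the box.
3. Assembling these constraints gives the stated polynomial.

3*y^3 - 2*x^2 + 3*x*y + 3*y - 2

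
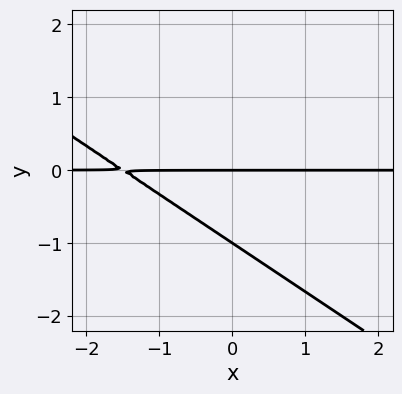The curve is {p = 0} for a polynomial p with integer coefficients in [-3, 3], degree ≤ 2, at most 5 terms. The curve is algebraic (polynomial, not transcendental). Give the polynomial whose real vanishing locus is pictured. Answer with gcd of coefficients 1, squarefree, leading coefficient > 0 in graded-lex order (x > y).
2*x*y + 3*y^2 + 3*y

(a) The degree is 2 — the shape is more complex than any degree-1 curve.
(b) Reading off the gridlines: every point of the x-axis in the box is on the curve; among the integer gridlines, it crosses the y-axis at y ∈ {-1, 0}.
(c) Assembling these constraints gives the stated polynomial.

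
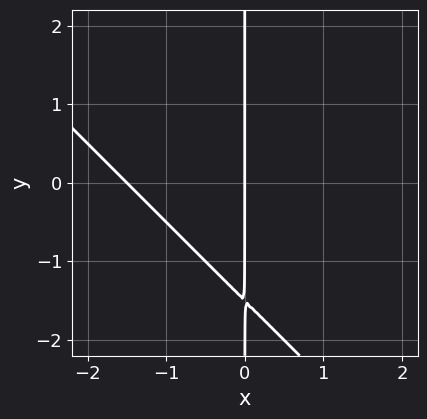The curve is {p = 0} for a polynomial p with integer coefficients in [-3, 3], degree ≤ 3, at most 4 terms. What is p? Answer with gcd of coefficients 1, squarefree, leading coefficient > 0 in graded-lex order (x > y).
1. The degree is 2 — no degree-1 curve has this shape.
2. Observable constraints: the visible y-axis segment lies entirely on the curve; it meets the x-axis at x = 0 (among the integer gridlines).
3. Fitting integer coefficients to these (and the overall shape) gives p.

2*x^2 + 2*x*y + 3*x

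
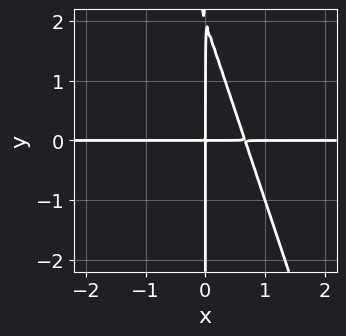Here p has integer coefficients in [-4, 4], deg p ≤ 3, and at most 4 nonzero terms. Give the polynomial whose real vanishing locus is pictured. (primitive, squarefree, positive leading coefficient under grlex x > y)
3*x^2*y + x*y^2 - 2*x*y

deg p = 3.
Against the integer gridlines: the visible y-axis segment lies entirely on the curve; every point of the x-axis in the box is on the curve.
The integer polynomial consistent with all of this is the stated p.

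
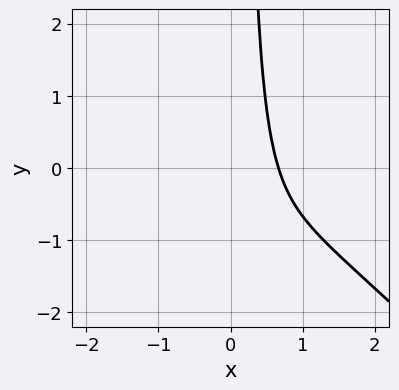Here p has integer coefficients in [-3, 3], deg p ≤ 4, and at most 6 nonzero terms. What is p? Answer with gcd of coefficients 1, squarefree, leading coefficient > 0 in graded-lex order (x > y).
First, the degree is 3 — a generic line meets the curve in up to 3 points.
Then, checking where it meets the axes: the curve avoids every integer y-axis point in the box.
Finally, fitting integer coefficients to these (and the overall shape) gives p.

3*x^3 + 3*x^2*y - 2*x^2 + 3*x - 2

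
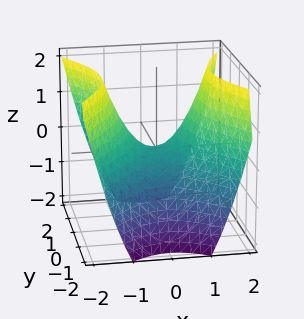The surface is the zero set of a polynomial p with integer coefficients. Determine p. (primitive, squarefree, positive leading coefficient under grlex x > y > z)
3*x^2 - 2*y^2 - 3*z

First, deg p = 2. A hyperbolic paraboloid; a quadric.
Then, symmetries: it's symmetric under y → −y, forcing even powers of y; mirror symmetry x ↦ −x ⇒ only even powers of x.
Next, from the visible intercepts: it crosses the x-axis at the gridline x = 0; it crosses the z-axis at the gridline z = 0.
Finally, fitting integer coefficients to these (and the overall shape) gives p.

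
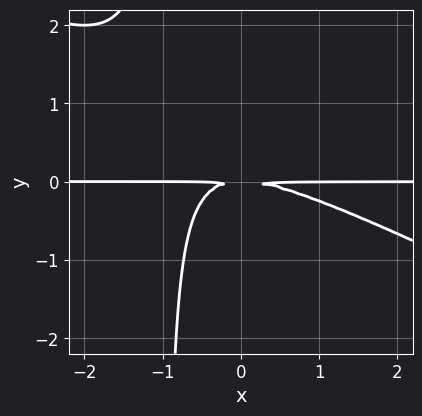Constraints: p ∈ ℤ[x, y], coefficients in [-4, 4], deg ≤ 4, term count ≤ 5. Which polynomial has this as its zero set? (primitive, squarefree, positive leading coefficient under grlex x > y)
(a) deg p = 3. A generic line meets the curve in up to 3 points.
(b) From the axis intercepts and sections: the visible x-axis segment lies entirely on the curve.
(c) Putting this together gives p.

x^2*y + 2*x*y^2 + 2*y^2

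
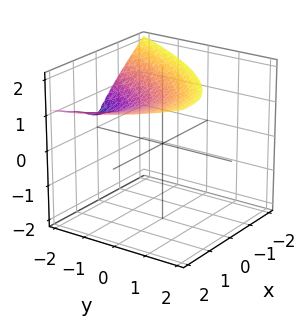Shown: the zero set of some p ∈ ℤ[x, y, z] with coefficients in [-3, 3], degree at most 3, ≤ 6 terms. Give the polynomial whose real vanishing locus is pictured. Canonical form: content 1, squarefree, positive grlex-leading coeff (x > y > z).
First, the degree is 3 — the shape is more complex than any degree-2 surface.
Then, against the integer gridlines: the visible y-axis segment lies entirely on the surface.
Finally, putting this together gives p.

x*z^2 - y*z^2 + 2*z^3 - x^2 - 3*z^2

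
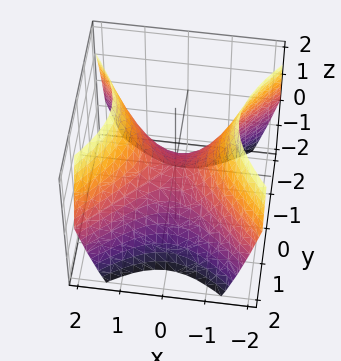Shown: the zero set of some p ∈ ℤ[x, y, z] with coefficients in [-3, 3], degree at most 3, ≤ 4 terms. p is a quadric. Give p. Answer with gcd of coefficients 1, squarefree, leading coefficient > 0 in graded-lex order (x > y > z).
x^2 - y^2 - z

(a) deg p = 2. A hyperbolic paraboloid; a quadric.
(b) Symmetries: it's symmetric under y → −y, forcing even powers of y; it's symmetric under x → −x, forcing even powers of x.
(c) Against the integer gridlines: it meets the y-axis at y = 0 (among the integer gridlines); it crosses the x-axis at the gridline x = 0; it crosses the z-axis at the gridline z = 0.
(d) Matching integer coefficients to the picture gives p.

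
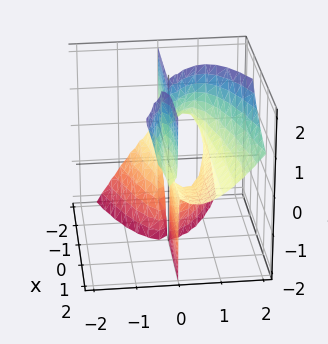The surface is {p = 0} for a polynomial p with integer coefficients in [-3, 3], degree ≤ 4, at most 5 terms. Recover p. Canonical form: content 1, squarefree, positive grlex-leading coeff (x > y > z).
x*y*z - 2*y^3 + y^2*z + 2*y^2

I count 3 distinct pieces.
deg p = 3.
Checking where it meets the axes: every point of the x-axis in the box is on the surface; it meets the y-axis at y = 1 (among the integer gridlines).
Putting this together gives p.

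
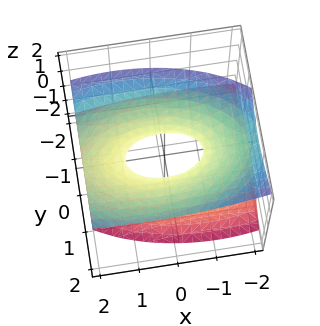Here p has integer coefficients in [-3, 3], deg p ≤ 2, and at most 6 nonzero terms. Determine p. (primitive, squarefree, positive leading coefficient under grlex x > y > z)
First, deg p = 2.
Next, reading off the gridlines: no z-intercept at any integer in the box; among the integer gridlines, it crosses the x-axis at x ∈ {-1, 1}.
Finally, assembling these constraints gives the stated polynomial.

x^2 - x*z + 3*y^2 - 2*y*z - 3*z^2 - 1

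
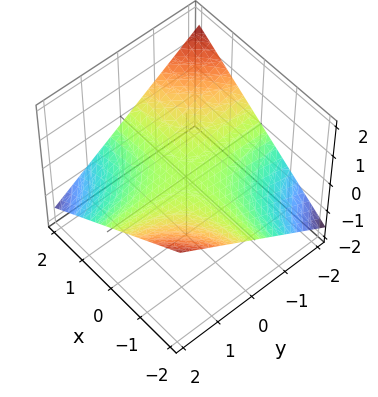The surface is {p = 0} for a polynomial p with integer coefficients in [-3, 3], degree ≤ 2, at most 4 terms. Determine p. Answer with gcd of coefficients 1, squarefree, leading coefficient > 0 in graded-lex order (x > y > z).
Degree: a hyperbolic paraboloid; a quadric, so deg p = 2.
Against the integer gridlines: it meets the z-axis at z = 0 (among the integer gridlines); the visible x-axis segment lies entirely on the surface; the visible y-axis segment lies entirely on the surface.
Matching integer coefficients to the picture gives p.

x*y + 3*z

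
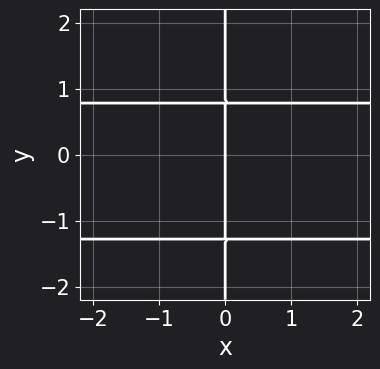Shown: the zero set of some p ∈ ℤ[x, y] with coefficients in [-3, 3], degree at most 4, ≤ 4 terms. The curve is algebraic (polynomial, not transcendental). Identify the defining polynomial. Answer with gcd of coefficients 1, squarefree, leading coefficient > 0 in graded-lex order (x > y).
Degree: no degree-2 curve has this shape, so deg p = 3.
Reading off the gridlines: the visible y-axis segment lies entirely on the curve; it crosses the x-axis at the gridline x = 0.
Matching integer coefficients to the picture gives p.

2*x*y^2 + x*y - 2*x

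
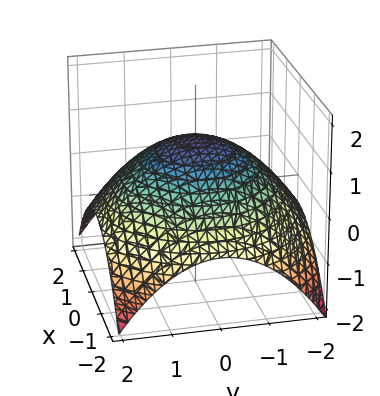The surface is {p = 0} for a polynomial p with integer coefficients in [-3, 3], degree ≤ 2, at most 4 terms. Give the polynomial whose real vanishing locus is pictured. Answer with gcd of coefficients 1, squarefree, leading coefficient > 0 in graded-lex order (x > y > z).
1. The degree is 2 — no degree-1 surface has this shape.
2. Symmetries: every cross-section ⟂ z is a circle, so x, y appear only via x² + y².
3. From the axis intercepts and sections: it meets the z-axis at z = 1 (among the integer gridlines); a circular section at z = 0 has radius between 1 and 2.
4. These observations pin down the coefficients.

x^2 + y^2 + 3*z - 3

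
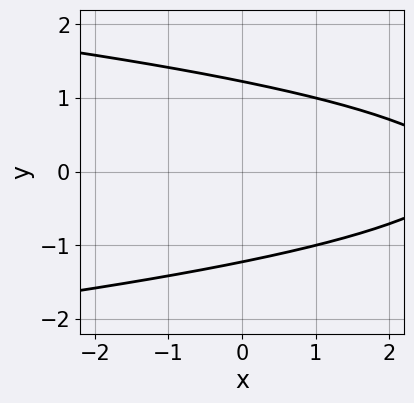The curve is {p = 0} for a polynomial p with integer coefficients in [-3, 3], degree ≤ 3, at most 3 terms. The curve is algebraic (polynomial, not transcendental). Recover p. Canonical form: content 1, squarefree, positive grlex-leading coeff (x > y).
2*y^2 + x - 3

1. deg p = 2.
2. Symmetries: it's symmetric under y → −y, forcing even powers of y.
3. From the visible intercepts: it misses every integer gridline on the x-axis.
4. The integer polynomial consistent with all of this is the stated p.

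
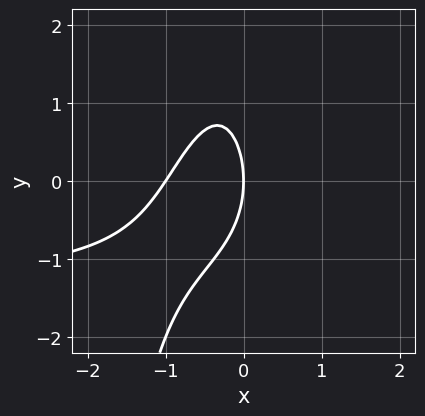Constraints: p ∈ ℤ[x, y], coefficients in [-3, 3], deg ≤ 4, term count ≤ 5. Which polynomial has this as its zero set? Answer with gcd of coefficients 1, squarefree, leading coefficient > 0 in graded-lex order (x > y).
2*x^2*y + 3*x^2 + y^2 + 3*x

1. The degree is 3 — a generic line meets the curve in up to 3 points.
2. Checking where it meets the axes: among the integer gridlines, it crosses the x-axis at x ∈ {-1, 0}; it meets the y-axis at y = 0 (among the integer gridlines).
3. Together with the visible shape, these determine p as stated.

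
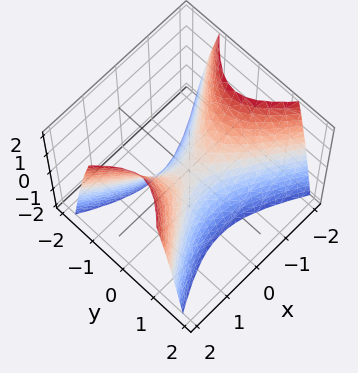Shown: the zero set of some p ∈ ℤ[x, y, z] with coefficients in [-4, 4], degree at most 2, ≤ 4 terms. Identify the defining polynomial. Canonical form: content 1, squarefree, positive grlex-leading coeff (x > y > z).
x^2 - 2*y^2 - z

(a) deg p = 2.
(b) Symmetries: it's symmetric under x → −x, forcing even powers of x; mirror symmetry y ↦ −y ⇒ only even powers of y.
(c) Reading off the gridlines: it meets the y-axis at y = 0 (among the integer gridlines); it crosses the z-axis at the gridline z = 0; it meets the x-axis at x = 0 (among the integer gridlines).
(d) Together with the visible shape, these determine p as stated.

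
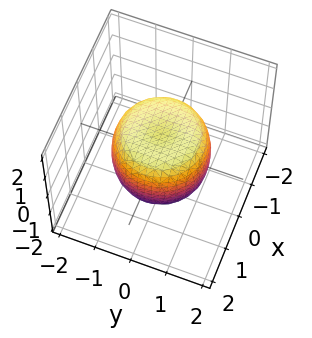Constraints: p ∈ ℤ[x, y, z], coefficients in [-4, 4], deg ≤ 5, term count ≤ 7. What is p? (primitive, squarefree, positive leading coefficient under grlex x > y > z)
x^4 + 2*x^2*y^2 + y^4 - x^2 - y^2 + z^2 - 1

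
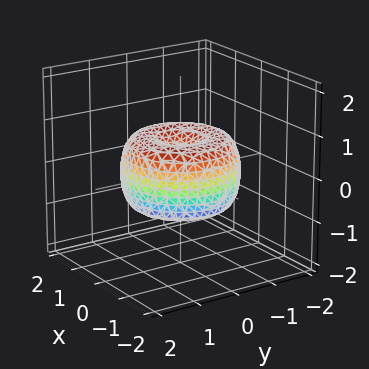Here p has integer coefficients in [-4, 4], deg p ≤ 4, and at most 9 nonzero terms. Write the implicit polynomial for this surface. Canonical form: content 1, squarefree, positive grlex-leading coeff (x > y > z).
2*x^4 + 4*x^2*y^2 + 2*y^4 - 3*x^2 - 3*y^2 + 3*z^2 - 1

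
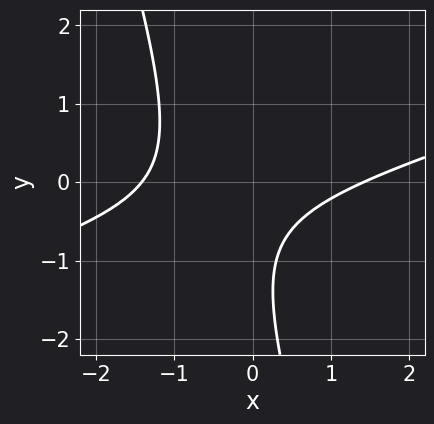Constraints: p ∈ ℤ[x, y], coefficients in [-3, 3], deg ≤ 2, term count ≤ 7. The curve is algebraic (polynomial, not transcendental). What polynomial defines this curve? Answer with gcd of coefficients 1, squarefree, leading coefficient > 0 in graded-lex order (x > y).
The degree is 2 — a generic line meets the curve in up to 2 points.
From the axis intercepts and sections: the curve avoids every integer y-axis point in the box.
Fitting integer coefficients to these (and the overall shape) gives p.

x^2 - 3*x*y - y^2 - 2*y - 2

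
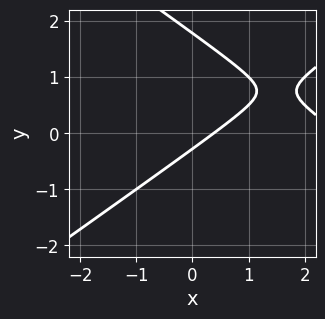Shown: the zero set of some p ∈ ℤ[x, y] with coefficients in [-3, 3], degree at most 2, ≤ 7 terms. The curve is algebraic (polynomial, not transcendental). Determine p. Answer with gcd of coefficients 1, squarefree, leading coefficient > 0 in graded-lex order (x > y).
x^2 - 2*y^2 - 3*x + 3*y + 1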